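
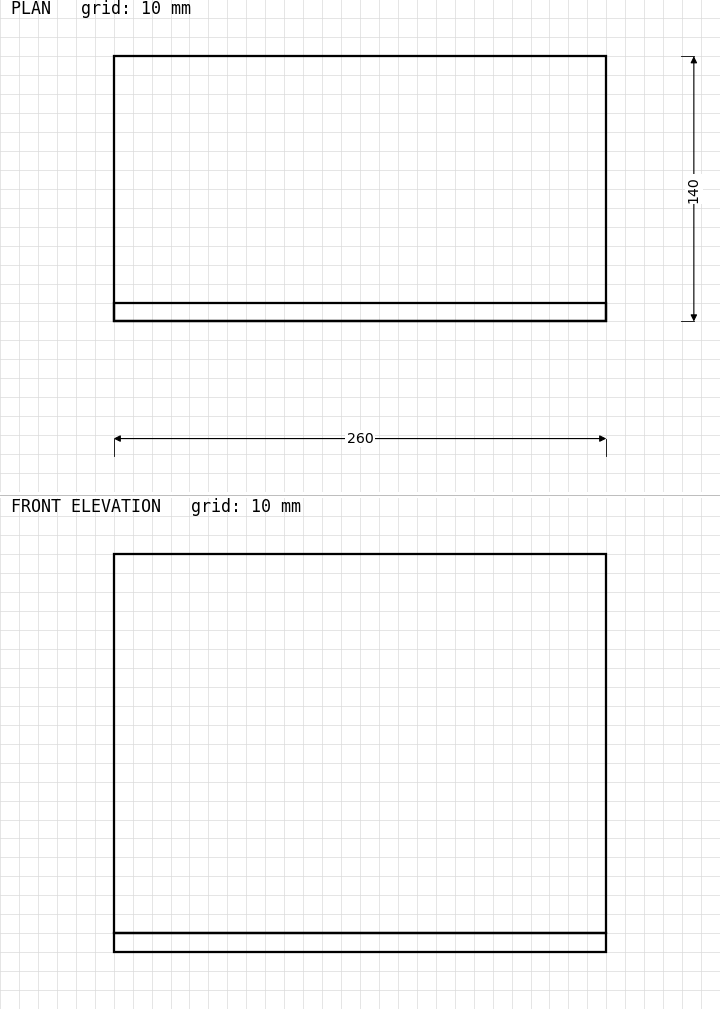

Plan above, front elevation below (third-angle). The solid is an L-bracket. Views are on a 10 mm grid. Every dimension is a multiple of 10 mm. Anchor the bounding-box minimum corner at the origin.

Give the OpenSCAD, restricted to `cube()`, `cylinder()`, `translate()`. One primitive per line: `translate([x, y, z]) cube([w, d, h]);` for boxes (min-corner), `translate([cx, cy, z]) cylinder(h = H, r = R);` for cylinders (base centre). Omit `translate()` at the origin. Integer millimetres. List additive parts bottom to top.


cube([260, 140, 10]);
translate([0, 0, 10]) cube([260, 10, 200]);


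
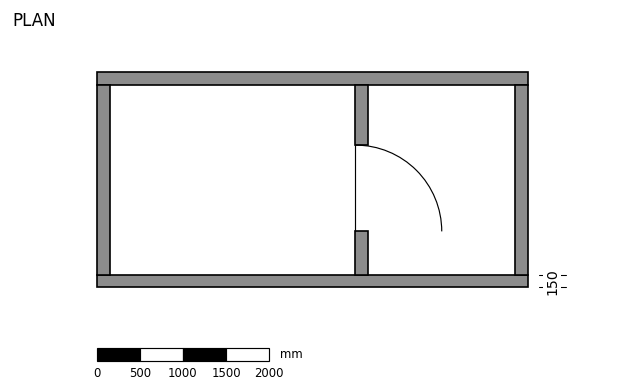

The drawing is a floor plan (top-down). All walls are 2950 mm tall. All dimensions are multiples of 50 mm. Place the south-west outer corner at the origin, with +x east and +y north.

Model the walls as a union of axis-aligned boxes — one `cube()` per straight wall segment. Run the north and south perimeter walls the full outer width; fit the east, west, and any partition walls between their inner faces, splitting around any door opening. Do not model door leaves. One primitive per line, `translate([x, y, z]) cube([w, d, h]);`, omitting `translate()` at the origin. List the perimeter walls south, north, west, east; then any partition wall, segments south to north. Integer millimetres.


cube([5000, 150, 2950]);
translate([0, 2350, 0]) cube([5000, 150, 2950]);
translate([0, 150, 0]) cube([150, 2200, 2950]);
translate([4850, 150, 0]) cube([150, 2200, 2950]);
translate([3000, 150, 0]) cube([150, 500, 2950]);
translate([3000, 1650, 0]) cube([150, 700, 2950]);


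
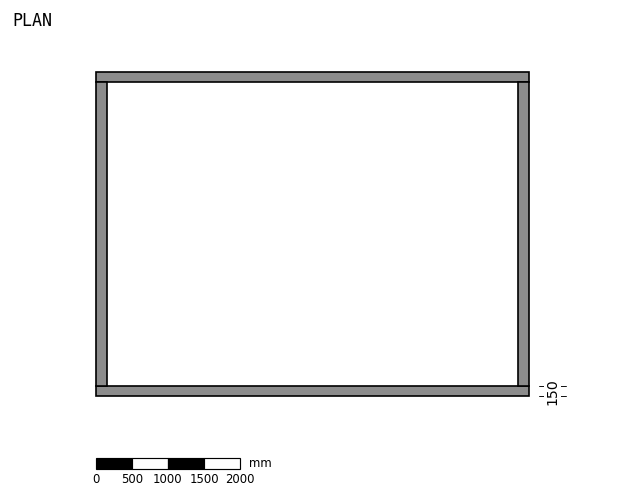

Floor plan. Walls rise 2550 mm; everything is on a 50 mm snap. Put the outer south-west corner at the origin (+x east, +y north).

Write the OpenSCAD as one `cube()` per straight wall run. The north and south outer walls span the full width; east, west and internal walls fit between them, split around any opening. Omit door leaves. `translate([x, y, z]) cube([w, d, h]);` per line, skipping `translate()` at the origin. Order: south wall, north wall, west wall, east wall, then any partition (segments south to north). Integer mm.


cube([6000, 150, 2550]);
translate([0, 4350, 0]) cube([6000, 150, 2550]);
translate([0, 150, 0]) cube([150, 4200, 2550]);
translate([5850, 150, 0]) cube([150, 4200, 2550]);


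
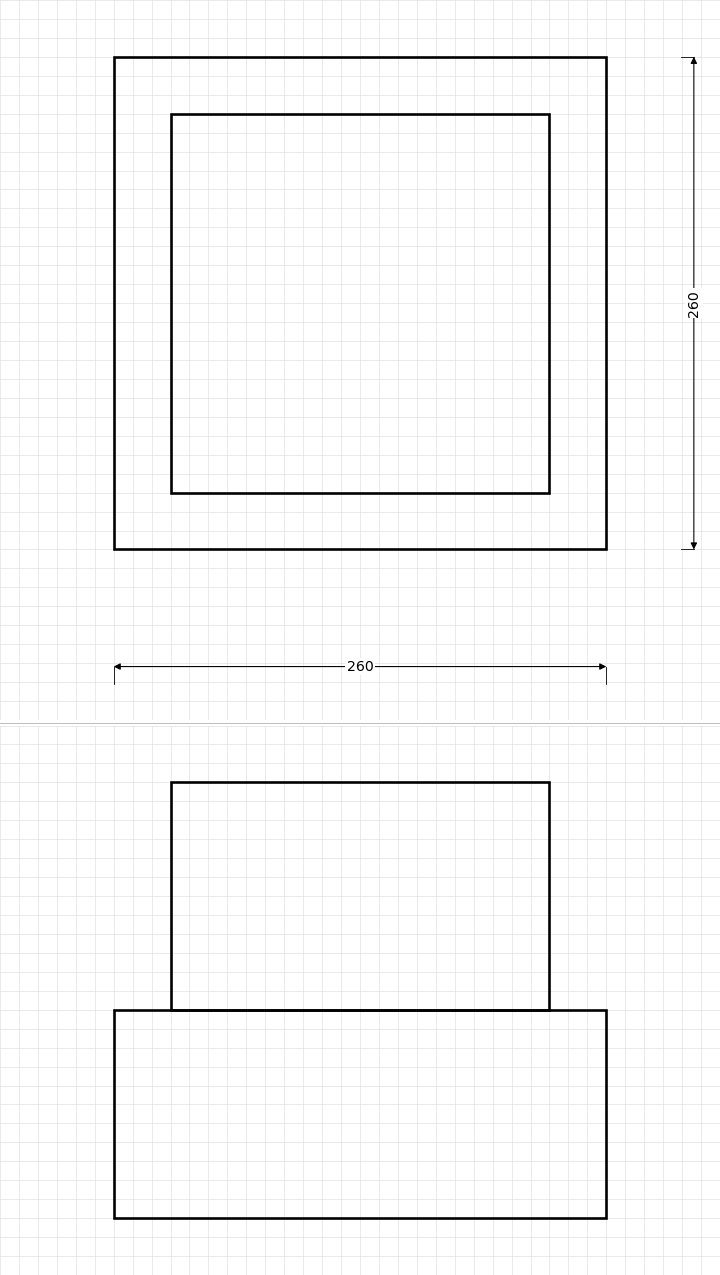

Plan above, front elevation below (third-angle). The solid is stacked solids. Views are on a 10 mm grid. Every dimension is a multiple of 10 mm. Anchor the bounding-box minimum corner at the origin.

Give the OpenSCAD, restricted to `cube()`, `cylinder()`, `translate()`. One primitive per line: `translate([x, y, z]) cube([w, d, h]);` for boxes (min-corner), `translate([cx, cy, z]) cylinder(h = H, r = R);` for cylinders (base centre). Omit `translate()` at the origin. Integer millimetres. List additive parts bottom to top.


cube([260, 260, 110]);
translate([30, 30, 110]) cube([200, 200, 120]);


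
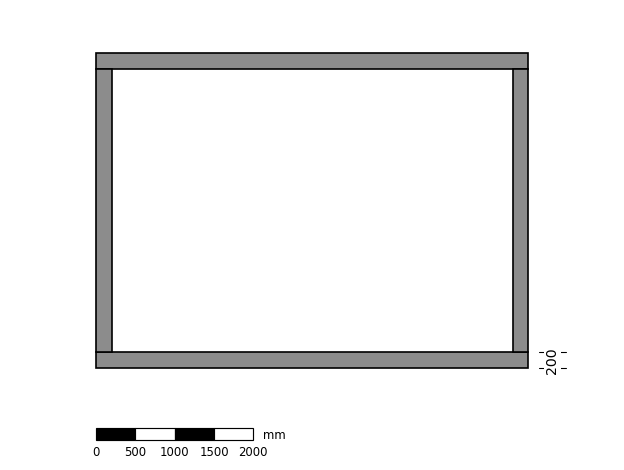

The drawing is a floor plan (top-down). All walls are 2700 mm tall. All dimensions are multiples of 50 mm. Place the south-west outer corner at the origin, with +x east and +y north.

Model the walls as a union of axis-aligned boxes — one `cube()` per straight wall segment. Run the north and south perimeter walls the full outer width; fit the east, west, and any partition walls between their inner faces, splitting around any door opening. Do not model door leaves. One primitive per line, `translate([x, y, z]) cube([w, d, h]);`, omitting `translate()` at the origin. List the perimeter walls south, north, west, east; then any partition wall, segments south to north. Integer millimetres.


cube([5500, 200, 2700]);
translate([0, 3800, 0]) cube([5500, 200, 2700]);
translate([0, 200, 0]) cube([200, 3600, 2700]);
translate([5300, 200, 0]) cube([200, 3600, 2700]);


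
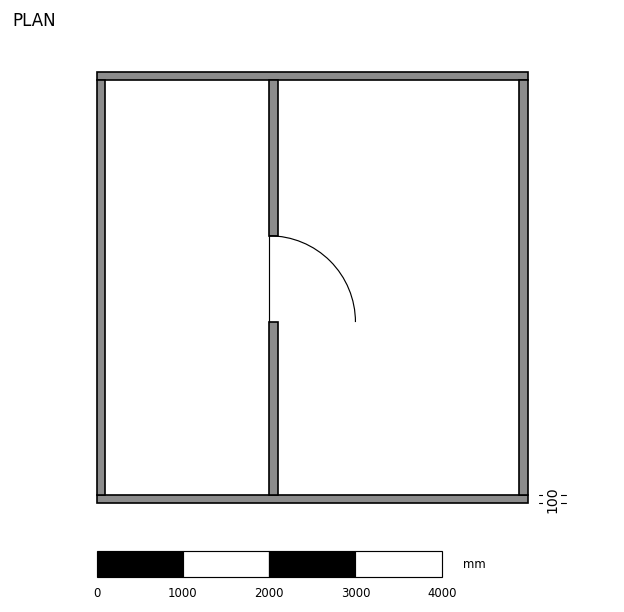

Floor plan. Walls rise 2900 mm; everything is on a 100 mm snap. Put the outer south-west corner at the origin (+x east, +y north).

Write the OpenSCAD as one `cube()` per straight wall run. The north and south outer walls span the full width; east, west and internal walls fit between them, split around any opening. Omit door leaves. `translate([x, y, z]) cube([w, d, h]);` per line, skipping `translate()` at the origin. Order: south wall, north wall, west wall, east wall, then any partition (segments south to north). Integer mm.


cube([5000, 100, 2900]);
translate([0, 4900, 0]) cube([5000, 100, 2900]);
translate([0, 100, 0]) cube([100, 4800, 2900]);
translate([4900, 100, 0]) cube([100, 4800, 2900]);
translate([2000, 100, 0]) cube([100, 2000, 2900]);
translate([2000, 3100, 0]) cube([100, 1800, 2900]);


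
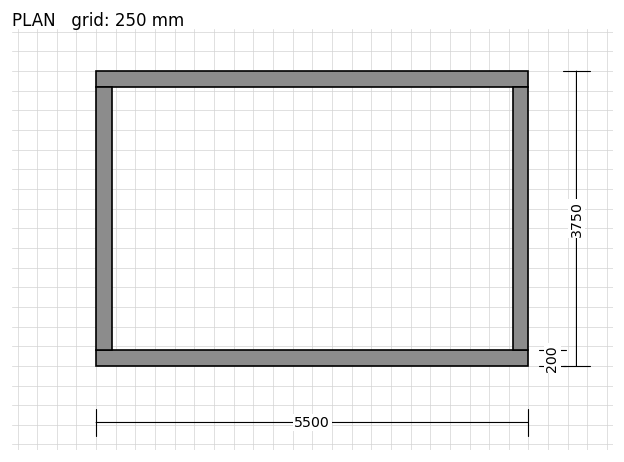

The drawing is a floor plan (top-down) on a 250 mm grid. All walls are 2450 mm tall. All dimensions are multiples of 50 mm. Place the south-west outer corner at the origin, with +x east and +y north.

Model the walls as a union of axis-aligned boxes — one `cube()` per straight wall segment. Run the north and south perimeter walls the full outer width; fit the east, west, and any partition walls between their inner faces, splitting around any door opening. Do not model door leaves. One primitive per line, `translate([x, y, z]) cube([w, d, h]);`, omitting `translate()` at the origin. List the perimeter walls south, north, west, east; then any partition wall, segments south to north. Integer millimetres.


cube([5500, 200, 2450]);
translate([0, 3550, 0]) cube([5500, 200, 2450]);
translate([0, 200, 0]) cube([200, 3350, 2450]);
translate([5300, 200, 0]) cube([200, 3350, 2450]);


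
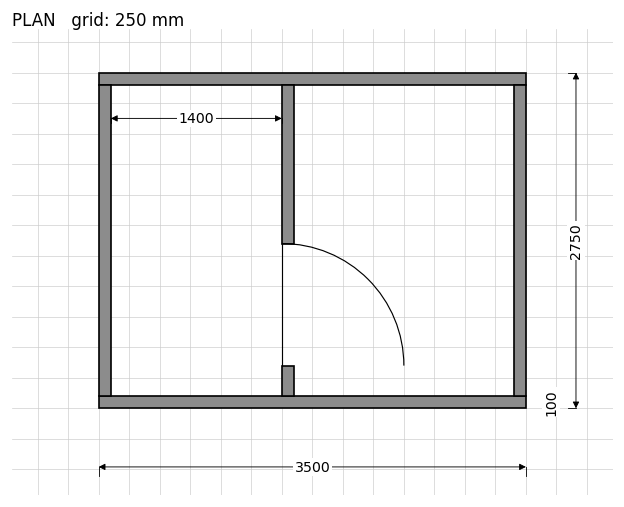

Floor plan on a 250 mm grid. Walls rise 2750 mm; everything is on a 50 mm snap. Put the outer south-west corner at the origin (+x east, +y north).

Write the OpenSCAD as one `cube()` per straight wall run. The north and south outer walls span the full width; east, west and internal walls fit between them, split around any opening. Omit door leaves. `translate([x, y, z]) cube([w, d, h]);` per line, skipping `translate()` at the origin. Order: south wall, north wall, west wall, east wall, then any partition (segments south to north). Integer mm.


cube([3500, 100, 2750]);
translate([0, 2650, 0]) cube([3500, 100, 2750]);
translate([0, 100, 0]) cube([100, 2550, 2750]);
translate([3400, 100, 0]) cube([100, 2550, 2750]);
translate([1500, 100, 0]) cube([100, 250, 2750]);
translate([1500, 1350, 0]) cube([100, 1300, 2750]);


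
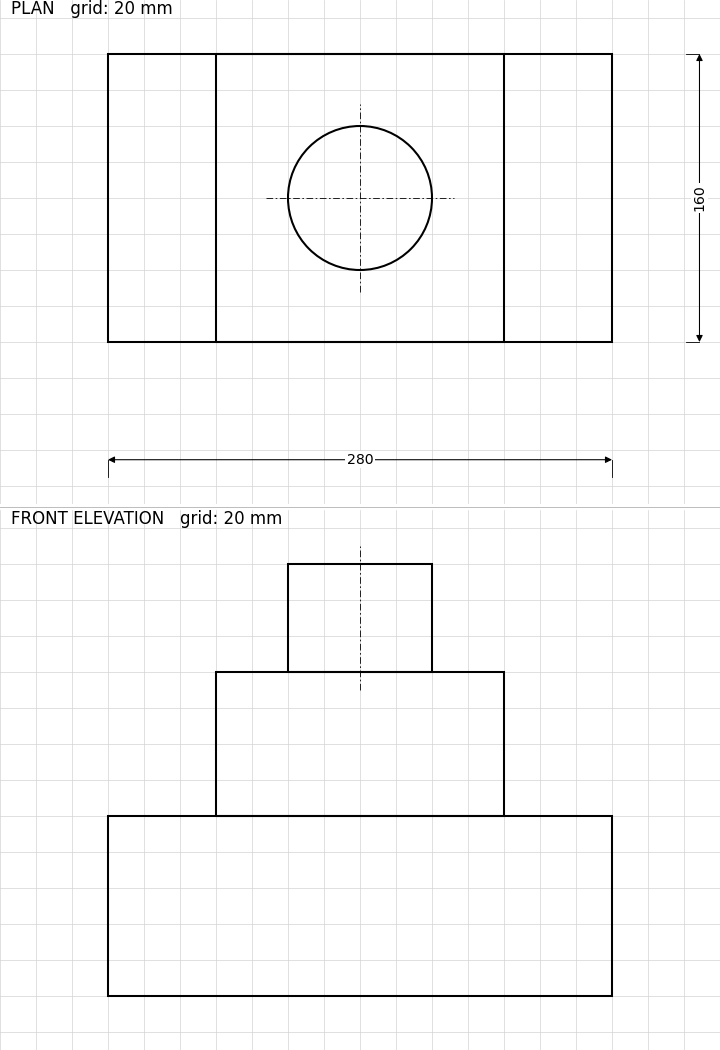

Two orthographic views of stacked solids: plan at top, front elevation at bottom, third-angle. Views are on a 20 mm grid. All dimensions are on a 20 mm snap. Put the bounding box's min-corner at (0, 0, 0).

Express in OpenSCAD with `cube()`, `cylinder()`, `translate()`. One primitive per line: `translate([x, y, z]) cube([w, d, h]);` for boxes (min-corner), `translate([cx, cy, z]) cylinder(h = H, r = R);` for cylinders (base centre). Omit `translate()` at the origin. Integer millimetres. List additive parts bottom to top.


cube([280, 160, 100]);
translate([60, 0, 100]) cube([160, 160, 80]);
translate([140, 80, 180]) cylinder(h = 60, r = 40);


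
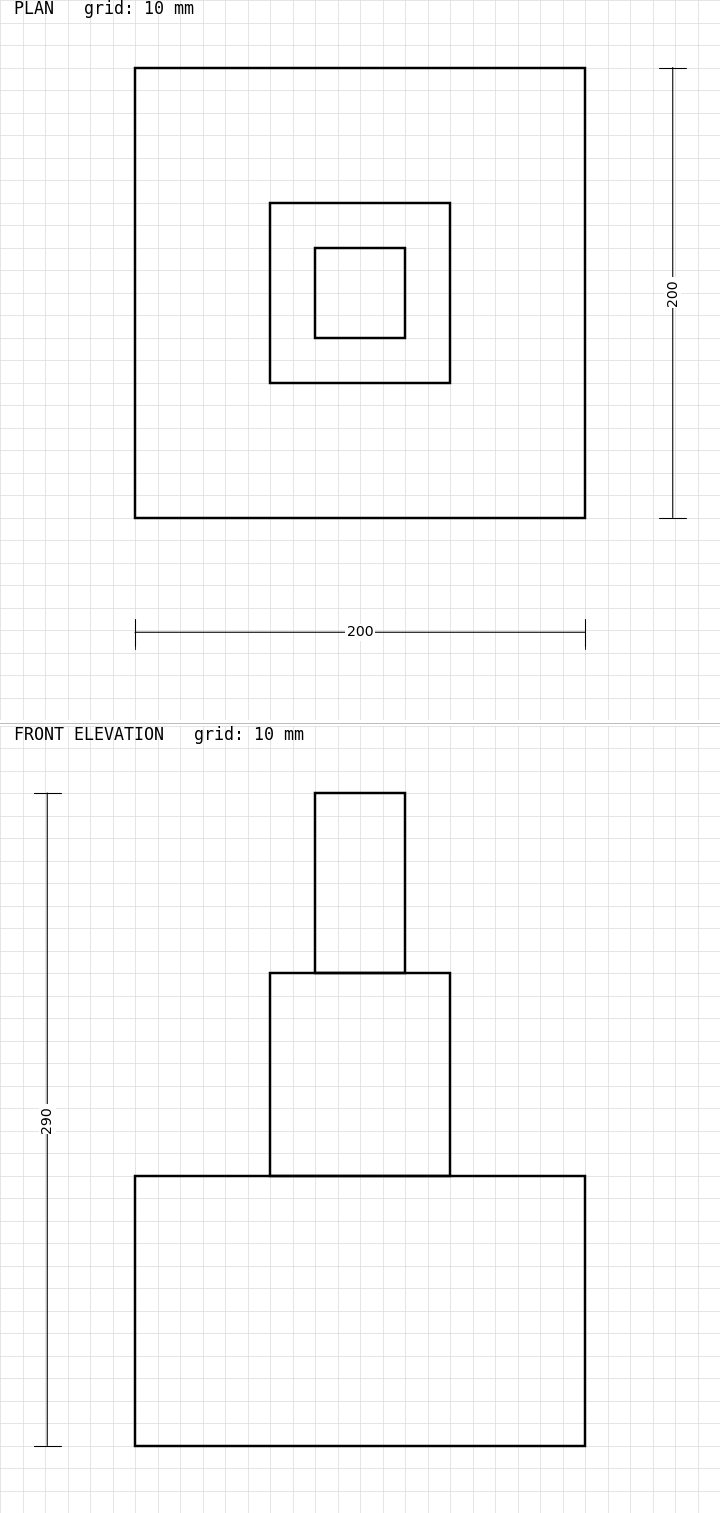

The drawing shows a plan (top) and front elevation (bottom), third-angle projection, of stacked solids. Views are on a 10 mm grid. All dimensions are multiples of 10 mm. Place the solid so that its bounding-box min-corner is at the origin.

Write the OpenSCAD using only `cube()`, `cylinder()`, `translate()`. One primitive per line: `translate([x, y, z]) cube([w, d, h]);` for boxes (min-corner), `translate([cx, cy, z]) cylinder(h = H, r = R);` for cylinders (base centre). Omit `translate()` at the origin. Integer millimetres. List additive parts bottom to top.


cube([200, 200, 120]);
translate([60, 60, 120]) cube([80, 80, 90]);
translate([80, 80, 210]) cube([40, 40, 80]);


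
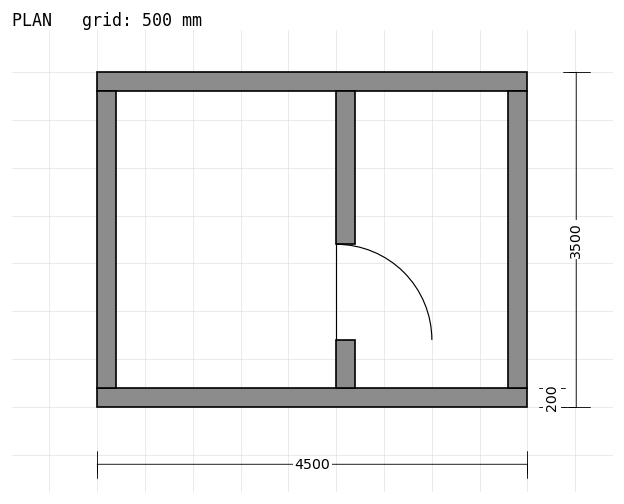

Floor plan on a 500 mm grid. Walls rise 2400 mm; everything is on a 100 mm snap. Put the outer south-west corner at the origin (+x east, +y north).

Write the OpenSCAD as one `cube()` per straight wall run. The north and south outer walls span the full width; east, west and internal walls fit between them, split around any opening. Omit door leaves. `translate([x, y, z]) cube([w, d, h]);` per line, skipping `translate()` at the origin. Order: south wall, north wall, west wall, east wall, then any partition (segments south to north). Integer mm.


cube([4500, 200, 2400]);
translate([0, 3300, 0]) cube([4500, 200, 2400]);
translate([0, 200, 0]) cube([200, 3100, 2400]);
translate([4300, 200, 0]) cube([200, 3100, 2400]);
translate([2500, 200, 0]) cube([200, 500, 2400]);
translate([2500, 1700, 0]) cube([200, 1600, 2400]);


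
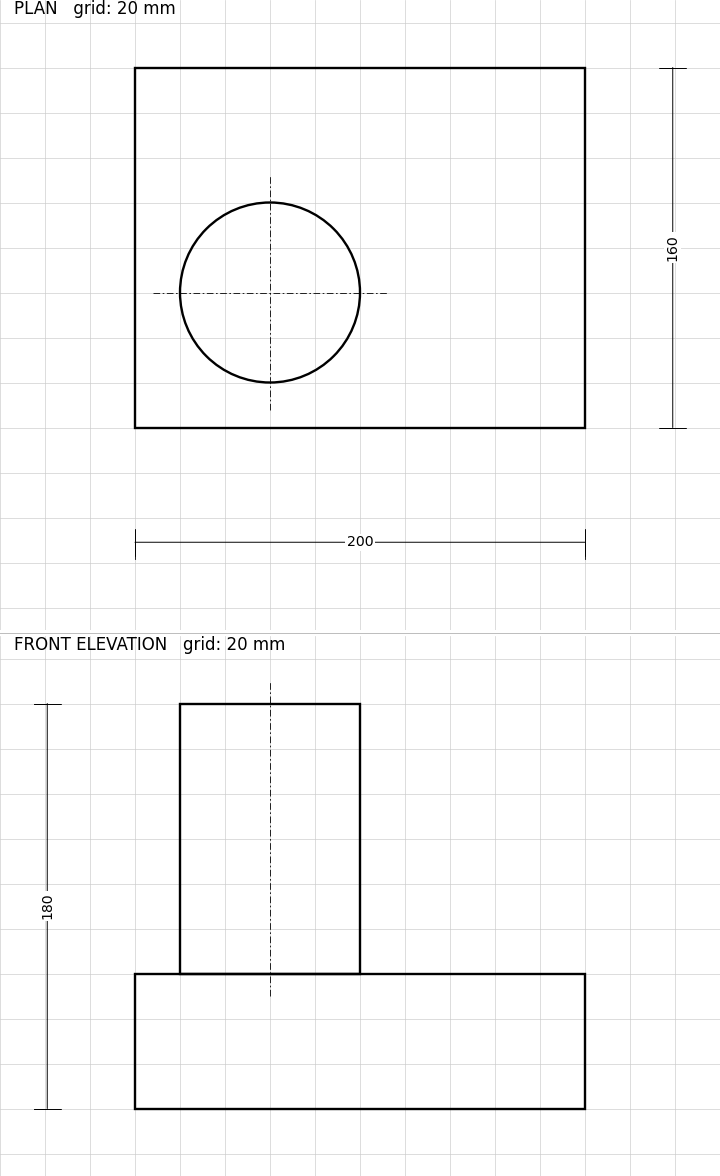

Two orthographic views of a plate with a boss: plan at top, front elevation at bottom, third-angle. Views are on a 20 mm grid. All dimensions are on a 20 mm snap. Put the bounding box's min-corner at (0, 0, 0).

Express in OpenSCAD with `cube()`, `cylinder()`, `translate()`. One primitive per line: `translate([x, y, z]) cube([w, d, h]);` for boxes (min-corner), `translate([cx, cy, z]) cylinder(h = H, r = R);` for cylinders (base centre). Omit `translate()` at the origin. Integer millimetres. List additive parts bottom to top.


cube([200, 160, 60]);
translate([60, 60, 60]) cylinder(h = 120, r = 40);


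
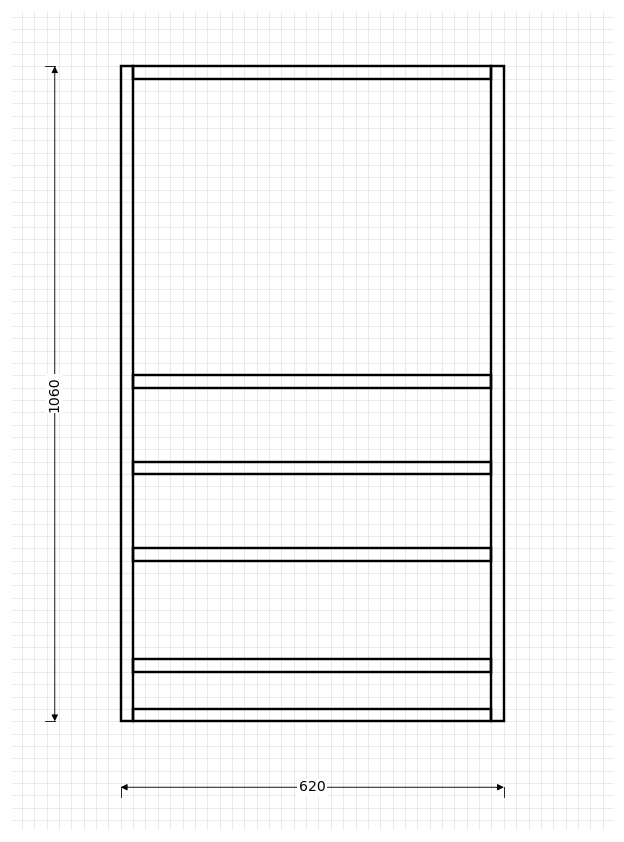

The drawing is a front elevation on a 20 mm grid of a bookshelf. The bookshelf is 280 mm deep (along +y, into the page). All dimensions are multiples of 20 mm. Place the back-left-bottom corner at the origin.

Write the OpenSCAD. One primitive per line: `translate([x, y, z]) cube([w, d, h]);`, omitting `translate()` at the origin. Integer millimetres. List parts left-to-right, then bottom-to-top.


cube([20, 280, 1060]);
translate([20, 0, 0]) cube([580, 280, 20]);
translate([20, 0, 80]) cube([580, 280, 20]);
translate([20, 0, 260]) cube([580, 280, 20]);
translate([20, 0, 400]) cube([580, 280, 20]);
translate([20, 0, 540]) cube([580, 280, 20]);
translate([20, 0, 1040]) cube([580, 280, 20]);
translate([600, 0, 0]) cube([20, 280, 1060]);


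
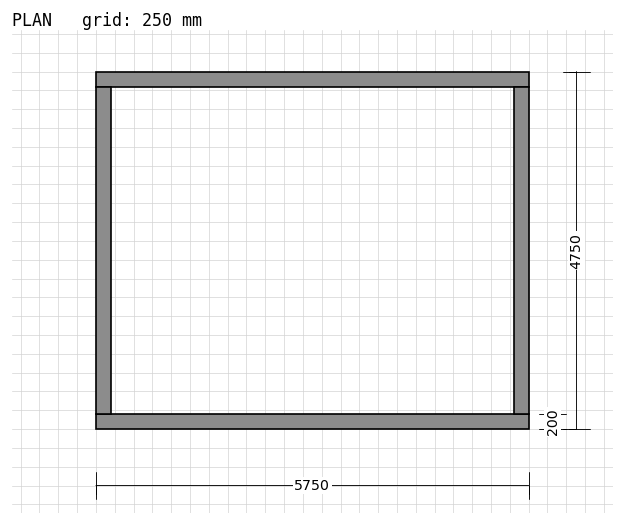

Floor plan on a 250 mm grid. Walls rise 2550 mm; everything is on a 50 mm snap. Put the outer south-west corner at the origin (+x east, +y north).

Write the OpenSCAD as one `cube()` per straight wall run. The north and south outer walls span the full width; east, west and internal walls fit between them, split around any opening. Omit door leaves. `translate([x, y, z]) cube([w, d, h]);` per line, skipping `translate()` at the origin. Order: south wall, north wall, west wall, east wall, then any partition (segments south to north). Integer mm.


cube([5750, 200, 2550]);
translate([0, 4550, 0]) cube([5750, 200, 2550]);
translate([0, 200, 0]) cube([200, 4350, 2550]);
translate([5550, 200, 0]) cube([200, 4350, 2550]);


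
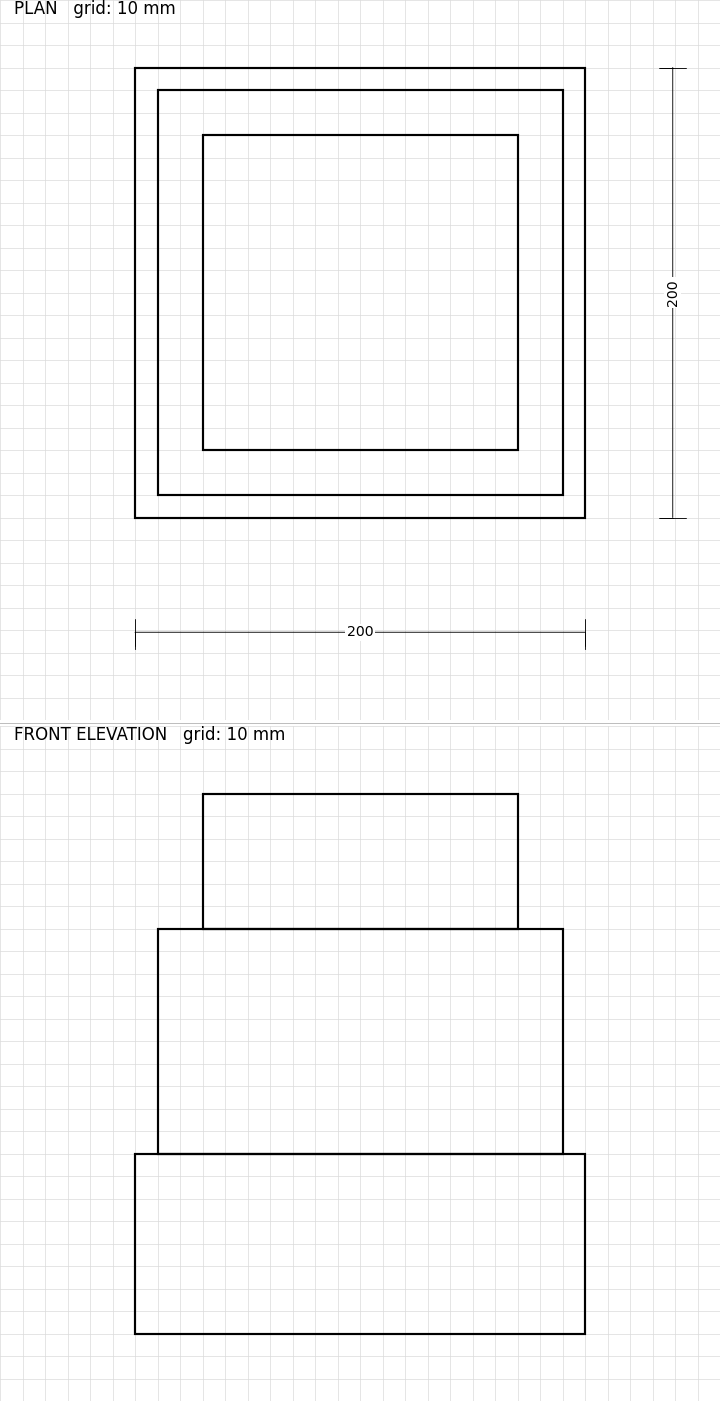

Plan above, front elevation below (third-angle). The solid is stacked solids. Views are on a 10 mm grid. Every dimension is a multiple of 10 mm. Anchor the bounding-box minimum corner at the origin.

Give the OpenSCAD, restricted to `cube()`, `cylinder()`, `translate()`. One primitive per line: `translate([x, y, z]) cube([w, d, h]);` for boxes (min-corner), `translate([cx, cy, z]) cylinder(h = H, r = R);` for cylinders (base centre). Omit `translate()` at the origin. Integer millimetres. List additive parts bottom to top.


cube([200, 200, 80]);
translate([10, 10, 80]) cube([180, 180, 100]);
translate([30, 30, 180]) cube([140, 140, 60]);


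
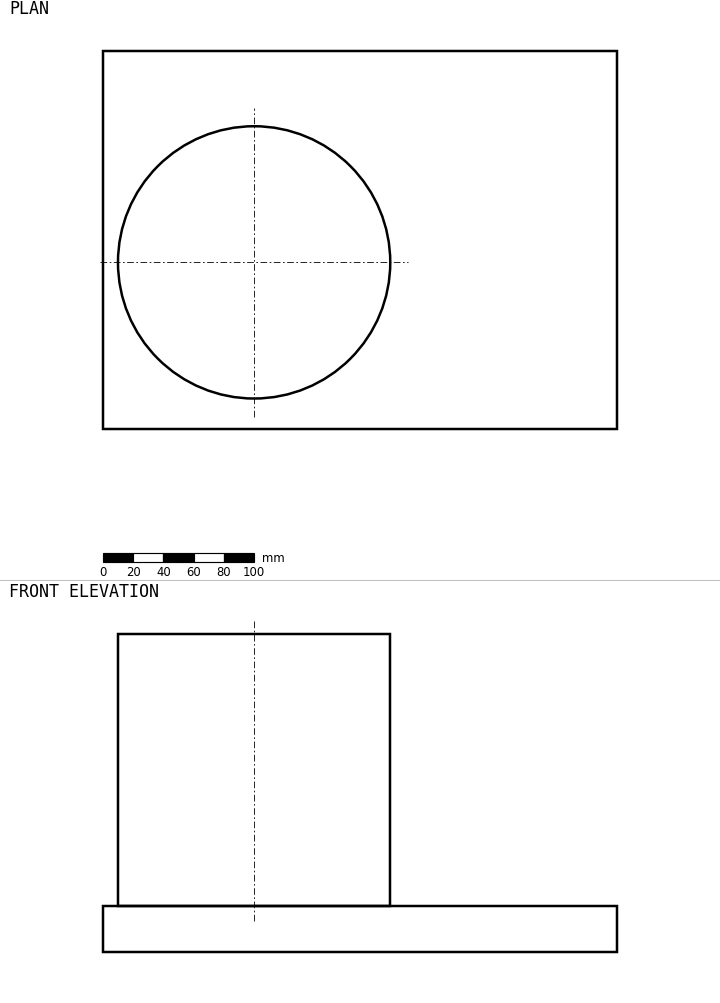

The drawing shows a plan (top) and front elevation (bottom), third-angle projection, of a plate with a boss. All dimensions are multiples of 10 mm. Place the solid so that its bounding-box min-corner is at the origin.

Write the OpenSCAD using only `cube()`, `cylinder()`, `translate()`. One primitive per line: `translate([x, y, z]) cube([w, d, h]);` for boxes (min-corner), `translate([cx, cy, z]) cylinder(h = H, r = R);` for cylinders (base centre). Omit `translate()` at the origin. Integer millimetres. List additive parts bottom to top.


cube([340, 250, 30]);
translate([100, 110, 30]) cylinder(h = 180, r = 90);


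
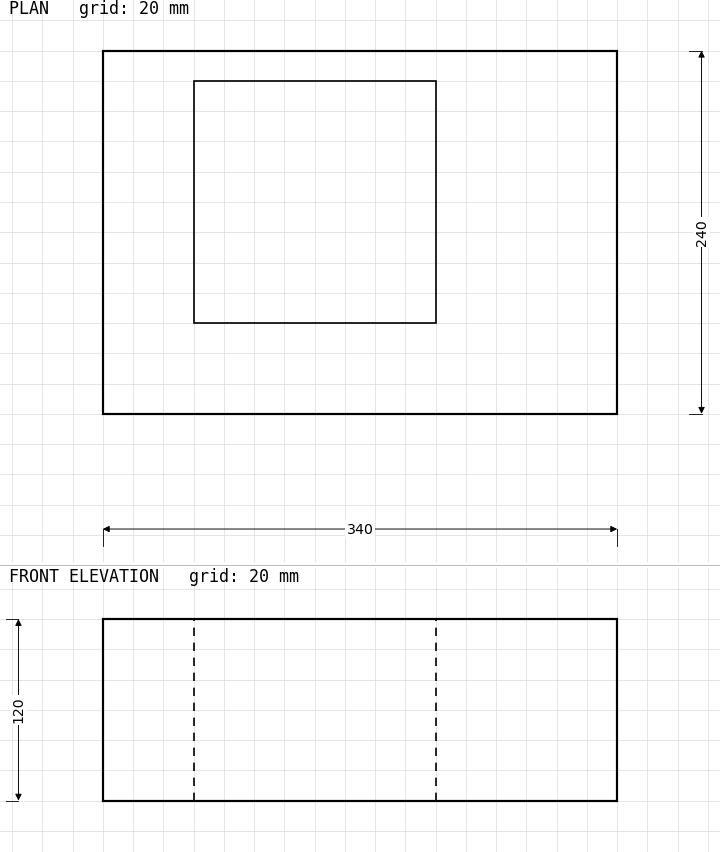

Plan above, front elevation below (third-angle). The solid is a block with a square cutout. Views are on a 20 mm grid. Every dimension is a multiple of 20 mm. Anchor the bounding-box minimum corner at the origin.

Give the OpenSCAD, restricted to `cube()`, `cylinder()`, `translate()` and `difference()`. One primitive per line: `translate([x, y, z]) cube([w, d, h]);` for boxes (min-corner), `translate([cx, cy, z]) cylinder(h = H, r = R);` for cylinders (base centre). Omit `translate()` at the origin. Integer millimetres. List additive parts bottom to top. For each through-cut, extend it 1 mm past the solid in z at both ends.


difference() {
  cube([340, 240, 120]);
  translate([60, 60, -1]) cube([160, 160, 122]);
}


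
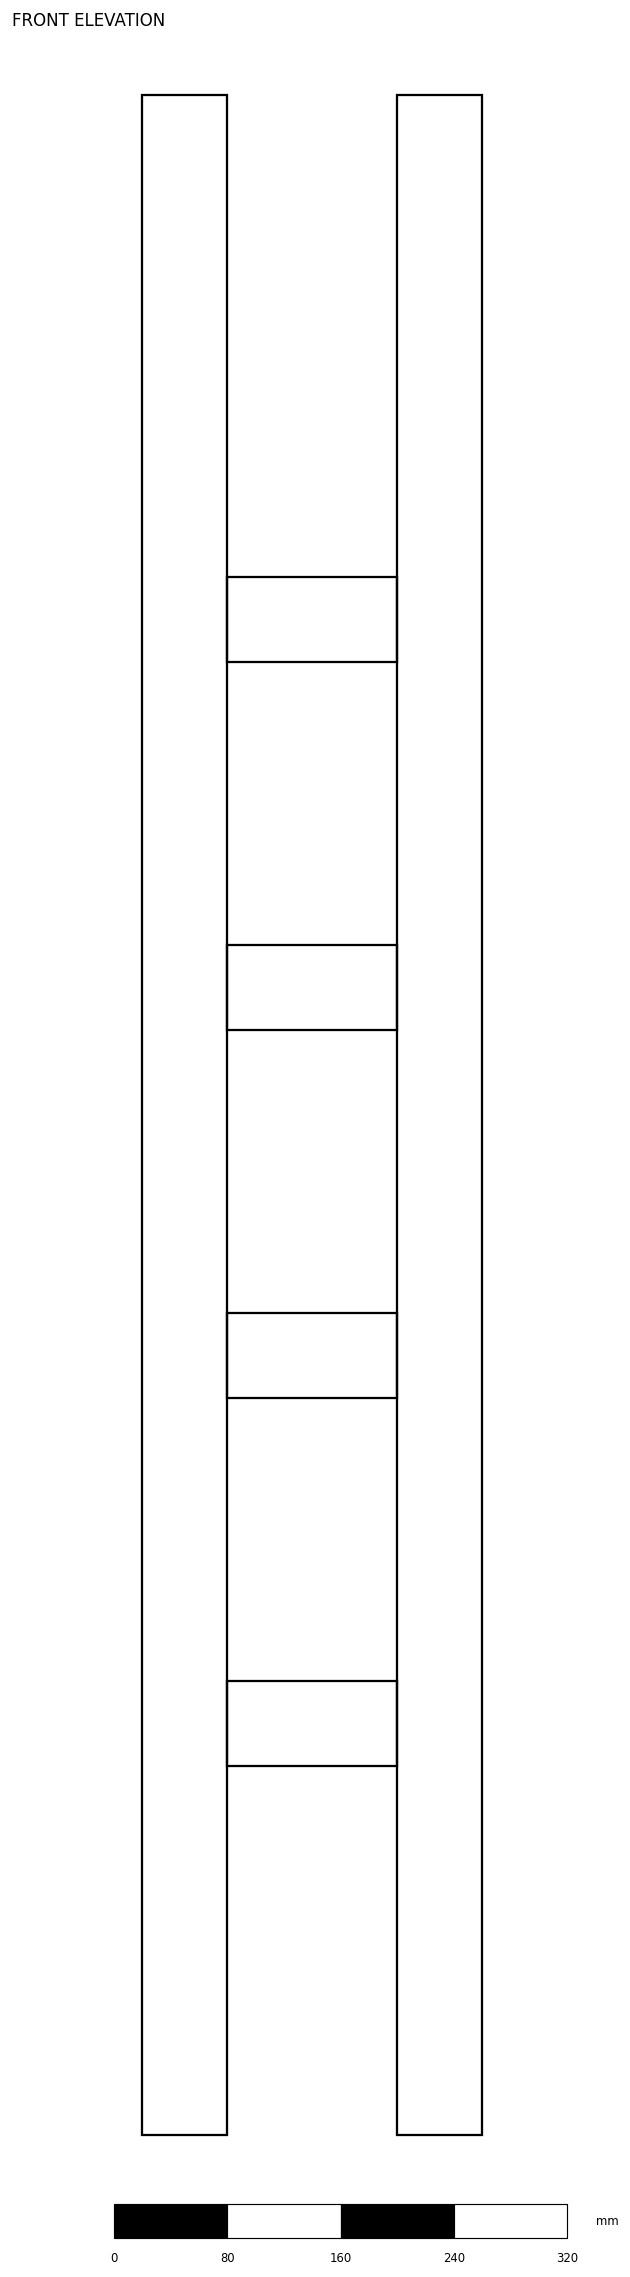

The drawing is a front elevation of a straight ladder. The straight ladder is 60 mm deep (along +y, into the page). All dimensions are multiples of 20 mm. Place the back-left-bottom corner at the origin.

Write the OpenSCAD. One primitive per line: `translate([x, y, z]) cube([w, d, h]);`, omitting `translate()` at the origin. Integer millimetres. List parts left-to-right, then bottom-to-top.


cube([60, 60, 1440]);
translate([60, 0, 260]) cube([120, 60, 60]);
translate([60, 0, 520]) cube([120, 60, 60]);
translate([60, 0, 780]) cube([120, 60, 60]);
translate([60, 0, 1040]) cube([120, 60, 60]);
translate([180, 0, 0]) cube([60, 60, 1440]);


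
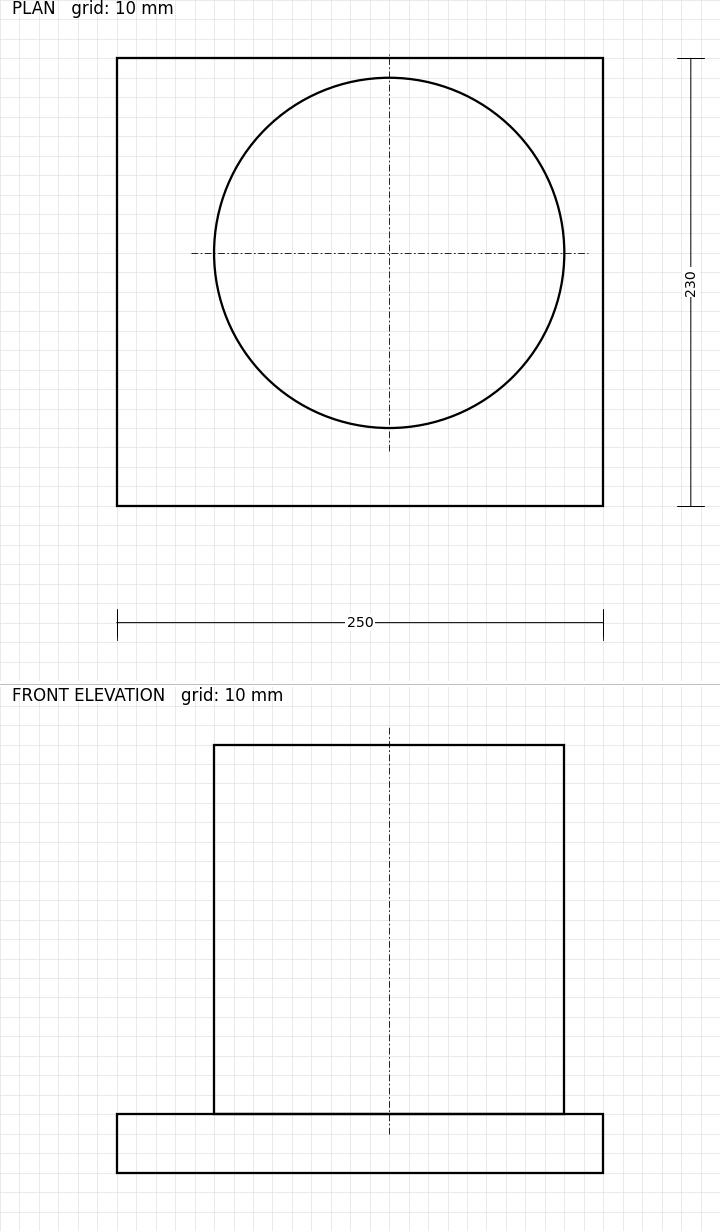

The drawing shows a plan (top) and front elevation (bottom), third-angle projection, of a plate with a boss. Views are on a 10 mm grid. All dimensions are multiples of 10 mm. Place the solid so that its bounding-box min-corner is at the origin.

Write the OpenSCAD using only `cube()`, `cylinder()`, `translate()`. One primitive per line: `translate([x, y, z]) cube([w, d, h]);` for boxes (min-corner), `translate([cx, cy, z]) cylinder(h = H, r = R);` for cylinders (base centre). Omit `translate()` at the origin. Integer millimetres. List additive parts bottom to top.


cube([250, 230, 30]);
translate([140, 130, 30]) cylinder(h = 190, r = 90);


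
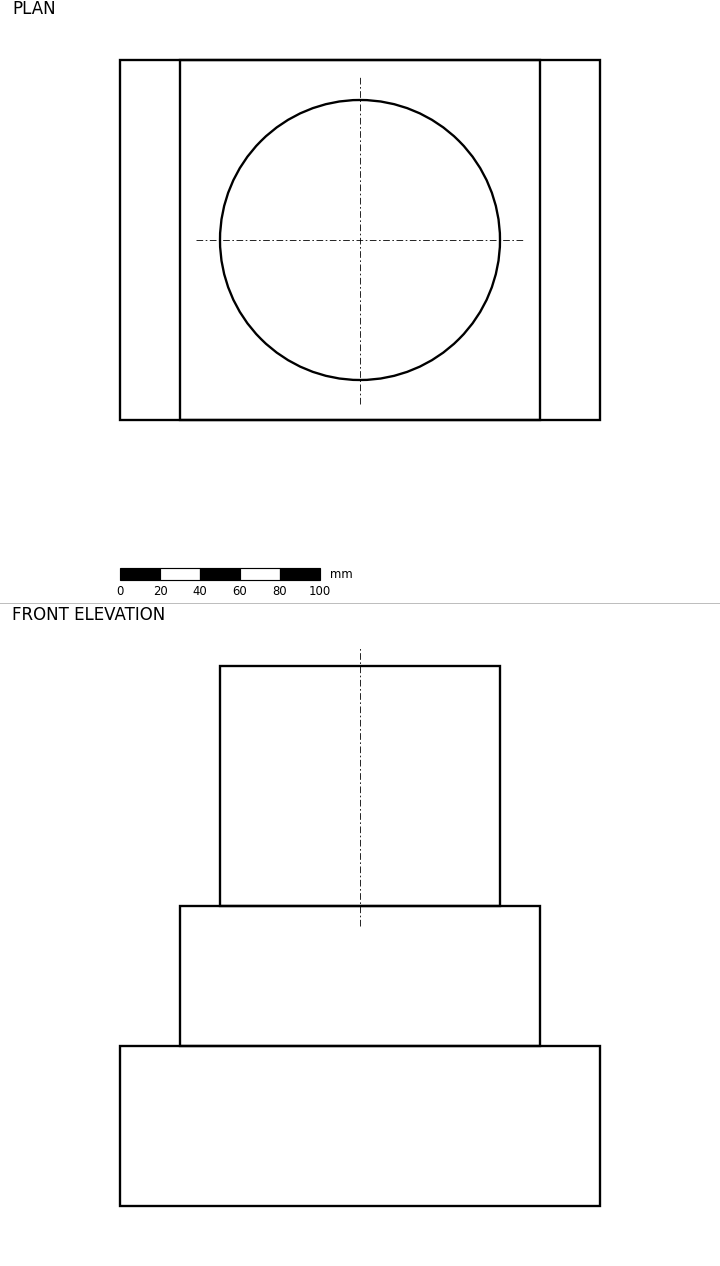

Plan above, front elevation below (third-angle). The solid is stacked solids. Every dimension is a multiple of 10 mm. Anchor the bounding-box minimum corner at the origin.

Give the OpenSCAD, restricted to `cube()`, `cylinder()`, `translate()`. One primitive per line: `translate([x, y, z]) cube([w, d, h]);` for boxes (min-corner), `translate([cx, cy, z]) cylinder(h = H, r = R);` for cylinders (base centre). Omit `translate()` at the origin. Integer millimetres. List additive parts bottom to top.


cube([240, 180, 80]);
translate([30, 0, 80]) cube([180, 180, 70]);
translate([120, 90, 150]) cylinder(h = 120, r = 70);


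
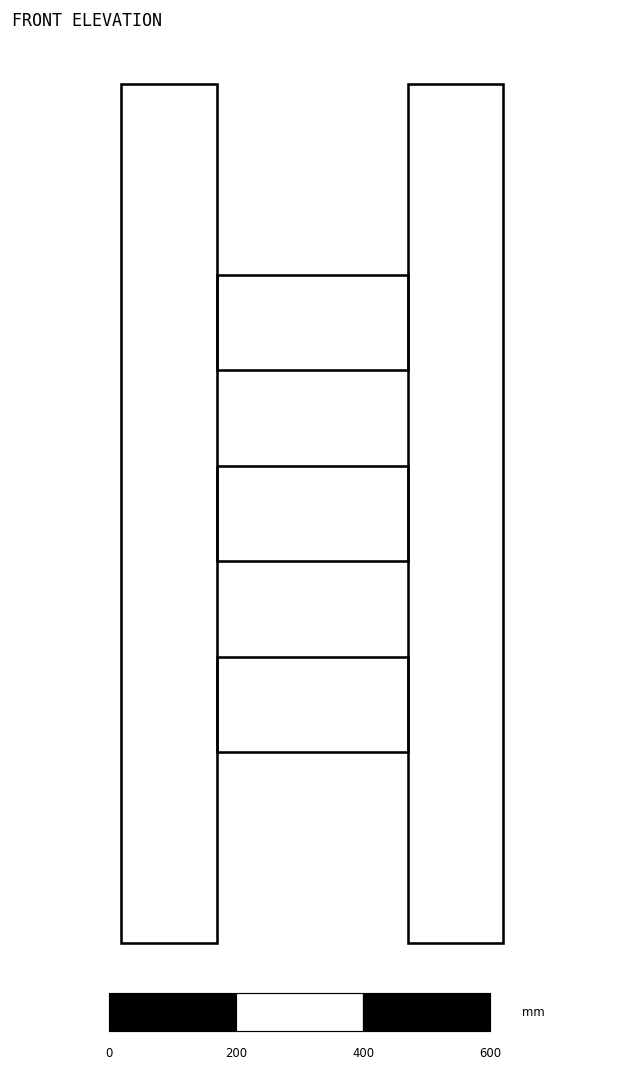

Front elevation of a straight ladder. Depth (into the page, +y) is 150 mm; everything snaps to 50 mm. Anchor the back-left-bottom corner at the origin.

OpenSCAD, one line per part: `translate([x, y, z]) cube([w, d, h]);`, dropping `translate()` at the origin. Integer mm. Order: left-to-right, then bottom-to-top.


cube([150, 150, 1350]);
translate([150, 0, 300]) cube([300, 150, 150]);
translate([150, 0, 600]) cube([300, 150, 150]);
translate([150, 0, 900]) cube([300, 150, 150]);
translate([450, 0, 0]) cube([150, 150, 1350]);


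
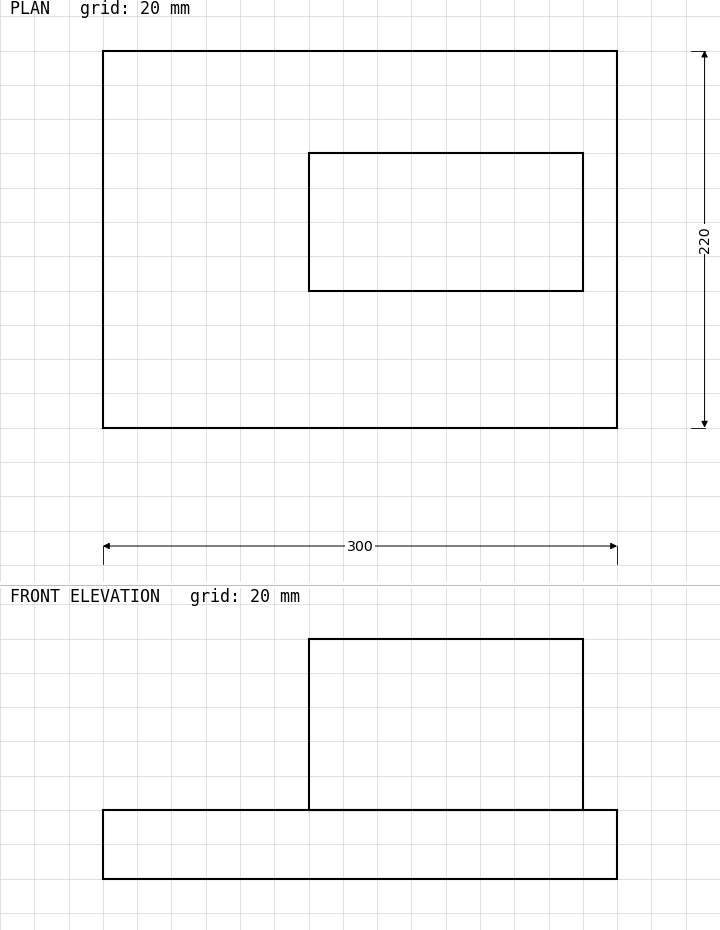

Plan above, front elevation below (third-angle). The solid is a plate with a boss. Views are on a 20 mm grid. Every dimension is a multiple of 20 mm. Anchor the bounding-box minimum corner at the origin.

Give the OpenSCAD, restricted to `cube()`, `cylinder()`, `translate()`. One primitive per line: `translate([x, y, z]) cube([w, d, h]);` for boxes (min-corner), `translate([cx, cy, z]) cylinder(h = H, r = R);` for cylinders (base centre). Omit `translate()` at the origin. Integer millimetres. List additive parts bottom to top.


cube([300, 220, 40]);
translate([120, 80, 40]) cube([160, 80, 100]);


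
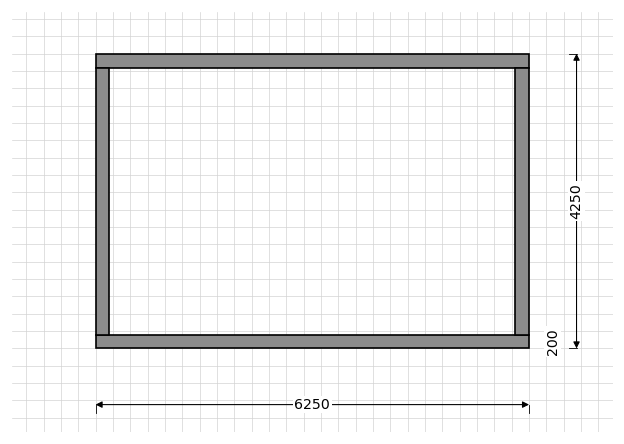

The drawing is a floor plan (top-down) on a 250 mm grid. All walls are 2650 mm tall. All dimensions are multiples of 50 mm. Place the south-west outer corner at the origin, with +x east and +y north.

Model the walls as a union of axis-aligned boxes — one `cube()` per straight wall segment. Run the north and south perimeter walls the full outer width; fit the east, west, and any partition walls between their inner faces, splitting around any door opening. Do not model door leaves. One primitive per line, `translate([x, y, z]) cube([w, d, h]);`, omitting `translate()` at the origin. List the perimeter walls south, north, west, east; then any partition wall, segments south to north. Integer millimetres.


cube([6250, 200, 2650]);
translate([0, 4050, 0]) cube([6250, 200, 2650]);
translate([0, 200, 0]) cube([200, 3850, 2650]);
translate([6050, 200, 0]) cube([200, 3850, 2650]);


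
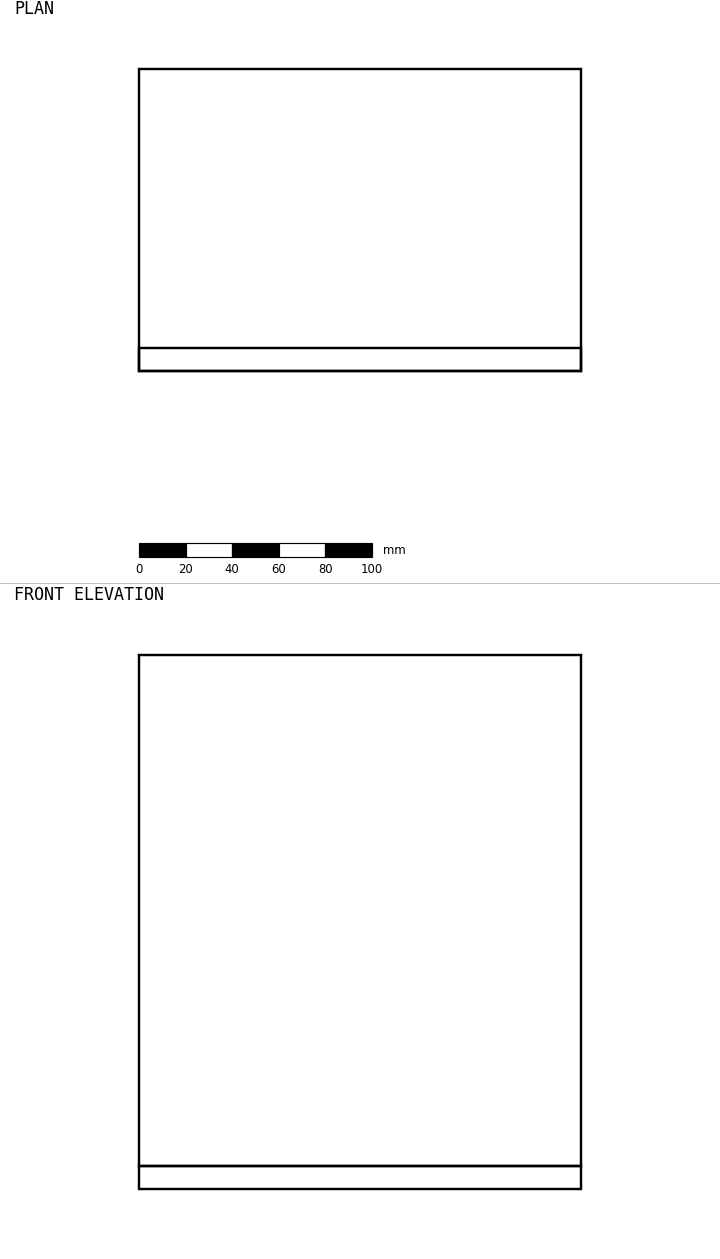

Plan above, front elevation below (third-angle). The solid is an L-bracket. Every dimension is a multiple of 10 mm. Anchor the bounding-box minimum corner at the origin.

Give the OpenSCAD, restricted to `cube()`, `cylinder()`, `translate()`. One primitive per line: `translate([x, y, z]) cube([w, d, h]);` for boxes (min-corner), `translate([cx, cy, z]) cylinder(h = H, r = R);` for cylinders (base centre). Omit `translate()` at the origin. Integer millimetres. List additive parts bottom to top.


cube([190, 130, 10]);
translate([0, 0, 10]) cube([190, 10, 220]);


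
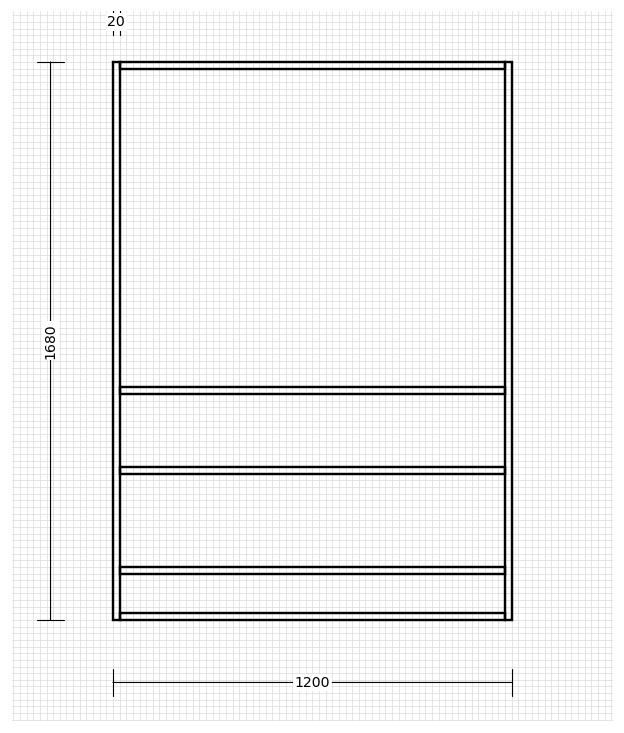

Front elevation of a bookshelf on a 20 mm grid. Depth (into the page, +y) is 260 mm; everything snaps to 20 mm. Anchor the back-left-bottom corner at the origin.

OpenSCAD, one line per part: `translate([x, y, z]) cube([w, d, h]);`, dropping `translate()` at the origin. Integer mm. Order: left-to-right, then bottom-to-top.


cube([20, 260, 1680]);
translate([20, 0, 0]) cube([1160, 260, 20]);
translate([20, 0, 140]) cube([1160, 260, 20]);
translate([20, 0, 440]) cube([1160, 260, 20]);
translate([20, 0, 680]) cube([1160, 260, 20]);
translate([20, 0, 1660]) cube([1160, 260, 20]);
translate([1180, 0, 0]) cube([20, 260, 1680]);


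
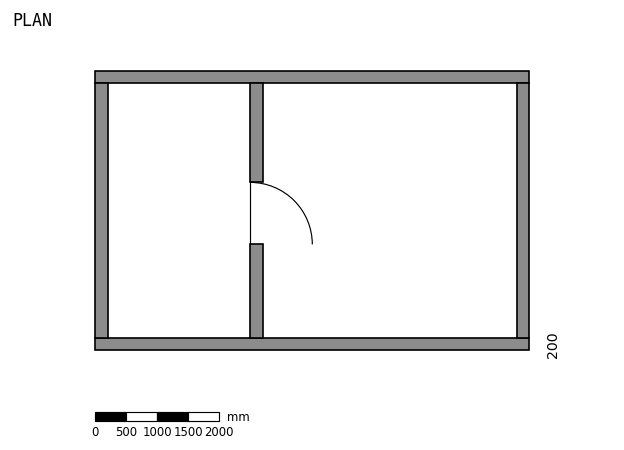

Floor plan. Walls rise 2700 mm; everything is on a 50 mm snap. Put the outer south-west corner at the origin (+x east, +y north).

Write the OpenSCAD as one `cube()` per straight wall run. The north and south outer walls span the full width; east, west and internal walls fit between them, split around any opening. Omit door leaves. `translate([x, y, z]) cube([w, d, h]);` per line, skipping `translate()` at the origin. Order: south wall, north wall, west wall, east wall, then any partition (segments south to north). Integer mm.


cube([7000, 200, 2700]);
translate([0, 4300, 0]) cube([7000, 200, 2700]);
translate([0, 200, 0]) cube([200, 4100, 2700]);
translate([6800, 200, 0]) cube([200, 4100, 2700]);
translate([2500, 200, 0]) cube([200, 1500, 2700]);
translate([2500, 2700, 0]) cube([200, 1600, 2700]);


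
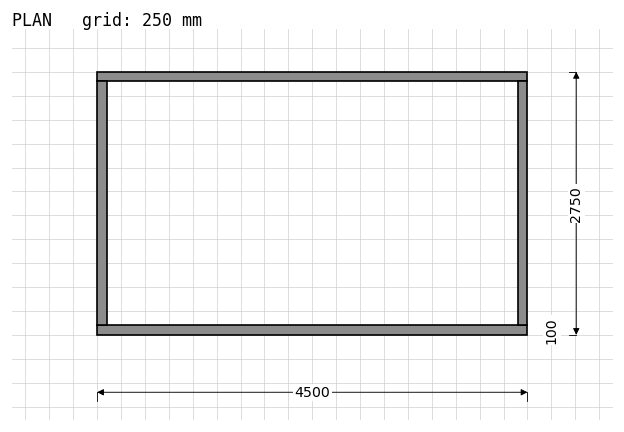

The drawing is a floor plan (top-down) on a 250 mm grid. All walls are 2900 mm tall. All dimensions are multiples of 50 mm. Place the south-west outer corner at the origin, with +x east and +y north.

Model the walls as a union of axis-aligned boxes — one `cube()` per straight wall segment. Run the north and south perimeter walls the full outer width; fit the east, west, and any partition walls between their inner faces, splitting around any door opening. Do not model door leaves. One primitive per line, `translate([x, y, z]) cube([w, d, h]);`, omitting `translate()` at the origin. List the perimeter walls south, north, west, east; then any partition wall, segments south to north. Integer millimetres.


cube([4500, 100, 2900]);
translate([0, 2650, 0]) cube([4500, 100, 2900]);
translate([0, 100, 0]) cube([100, 2550, 2900]);
translate([4400, 100, 0]) cube([100, 2550, 2900]);


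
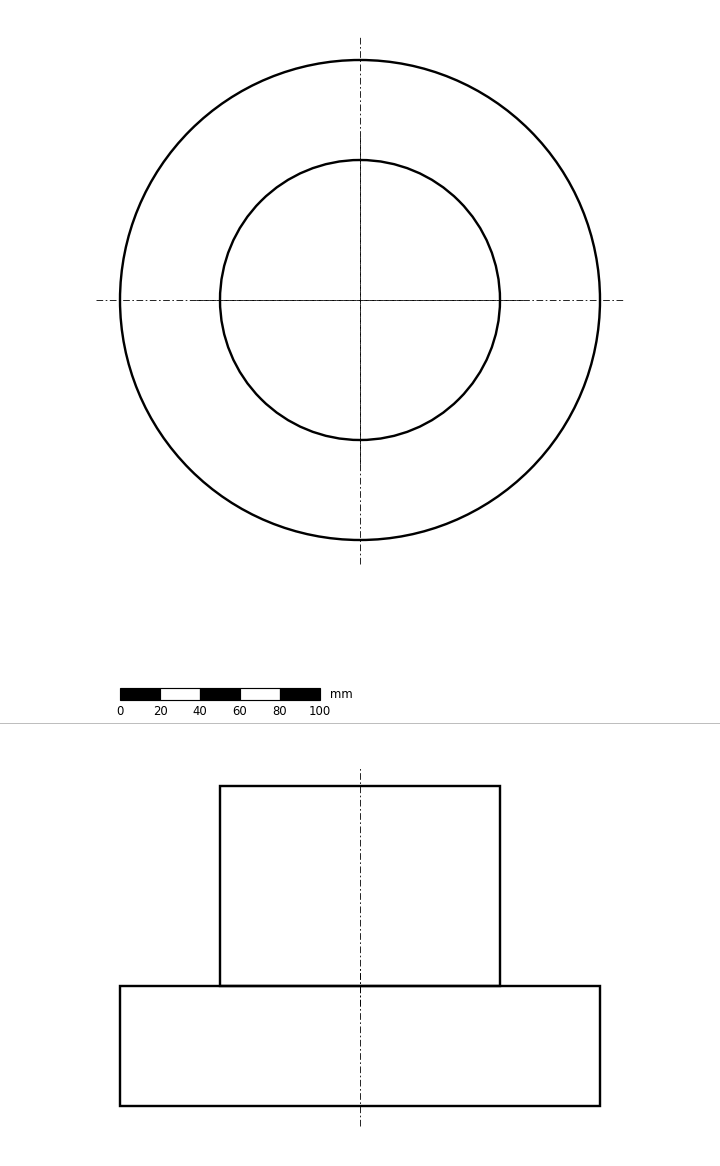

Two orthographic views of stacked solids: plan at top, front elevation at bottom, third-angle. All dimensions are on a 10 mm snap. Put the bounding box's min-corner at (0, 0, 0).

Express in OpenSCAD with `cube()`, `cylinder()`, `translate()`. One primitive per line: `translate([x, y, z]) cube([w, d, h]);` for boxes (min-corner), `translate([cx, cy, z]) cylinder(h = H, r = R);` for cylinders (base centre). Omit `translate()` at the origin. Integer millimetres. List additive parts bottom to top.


translate([120, 120, 0]) cylinder(h = 60, r = 120);
translate([120, 120, 60]) cylinder(h = 100, r = 70);


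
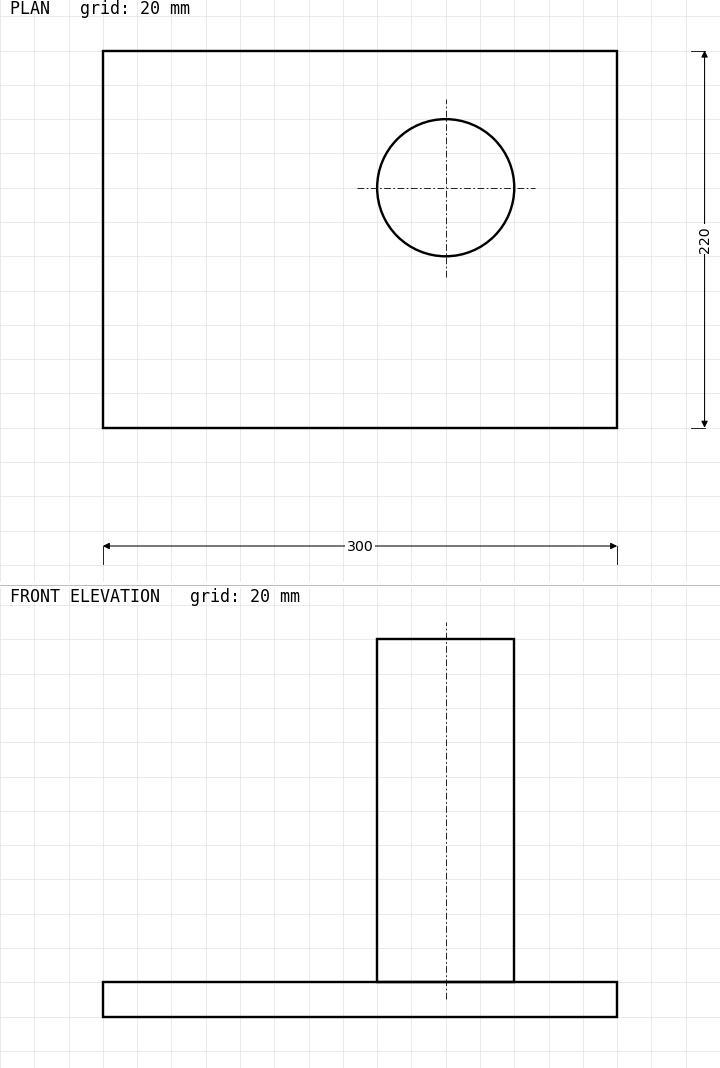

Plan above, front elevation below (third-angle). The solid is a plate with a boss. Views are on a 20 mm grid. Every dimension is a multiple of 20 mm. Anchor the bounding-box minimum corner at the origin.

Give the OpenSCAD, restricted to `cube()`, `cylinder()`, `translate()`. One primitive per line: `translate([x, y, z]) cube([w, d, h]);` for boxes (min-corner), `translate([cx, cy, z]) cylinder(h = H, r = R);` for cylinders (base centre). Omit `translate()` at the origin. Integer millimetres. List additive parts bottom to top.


cube([300, 220, 20]);
translate([200, 140, 20]) cylinder(h = 200, r = 40);


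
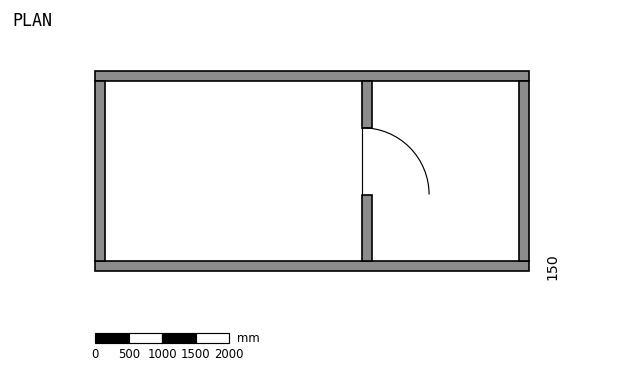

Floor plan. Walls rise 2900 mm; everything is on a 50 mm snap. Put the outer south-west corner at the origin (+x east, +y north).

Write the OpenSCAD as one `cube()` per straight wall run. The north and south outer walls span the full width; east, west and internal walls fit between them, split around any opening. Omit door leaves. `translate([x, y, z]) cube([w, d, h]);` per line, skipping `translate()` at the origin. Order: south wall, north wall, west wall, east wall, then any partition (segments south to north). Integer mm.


cube([6500, 150, 2900]);
translate([0, 2850, 0]) cube([6500, 150, 2900]);
translate([0, 150, 0]) cube([150, 2700, 2900]);
translate([6350, 150, 0]) cube([150, 2700, 2900]);
translate([4000, 150, 0]) cube([150, 1000, 2900]);
translate([4000, 2150, 0]) cube([150, 700, 2900]);


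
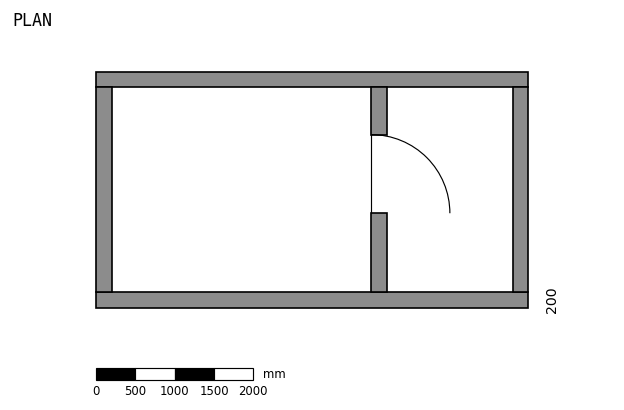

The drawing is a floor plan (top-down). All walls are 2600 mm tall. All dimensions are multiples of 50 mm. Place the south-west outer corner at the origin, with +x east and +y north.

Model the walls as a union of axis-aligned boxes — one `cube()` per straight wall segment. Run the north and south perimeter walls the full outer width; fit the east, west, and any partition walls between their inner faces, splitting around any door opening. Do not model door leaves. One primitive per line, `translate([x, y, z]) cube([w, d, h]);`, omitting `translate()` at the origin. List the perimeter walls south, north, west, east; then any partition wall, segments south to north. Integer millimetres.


cube([5500, 200, 2600]);
translate([0, 2800, 0]) cube([5500, 200, 2600]);
translate([0, 200, 0]) cube([200, 2600, 2600]);
translate([5300, 200, 0]) cube([200, 2600, 2600]);
translate([3500, 200, 0]) cube([200, 1000, 2600]);
translate([3500, 2200, 0]) cube([200, 600, 2600]);


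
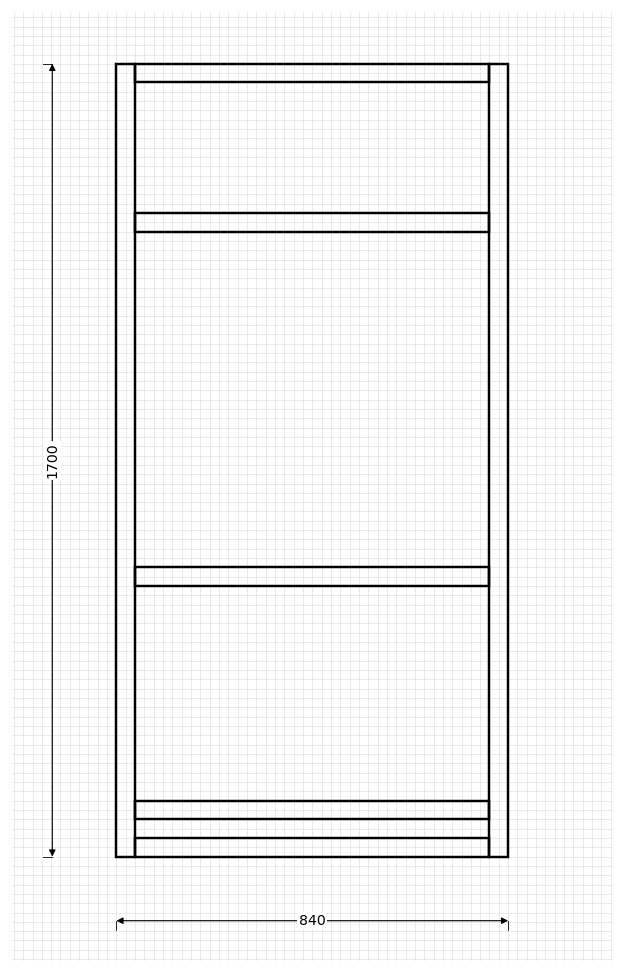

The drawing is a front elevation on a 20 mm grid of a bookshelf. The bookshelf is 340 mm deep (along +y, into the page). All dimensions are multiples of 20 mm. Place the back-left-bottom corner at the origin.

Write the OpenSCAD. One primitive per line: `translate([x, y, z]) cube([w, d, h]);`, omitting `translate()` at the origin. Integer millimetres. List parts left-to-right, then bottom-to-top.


cube([40, 340, 1700]);
translate([40, 0, 0]) cube([760, 340, 40]);
translate([40, 0, 80]) cube([760, 340, 40]);
translate([40, 0, 580]) cube([760, 340, 40]);
translate([40, 0, 1340]) cube([760, 340, 40]);
translate([40, 0, 1660]) cube([760, 340, 40]);
translate([800, 0, 0]) cube([40, 340, 1700]);


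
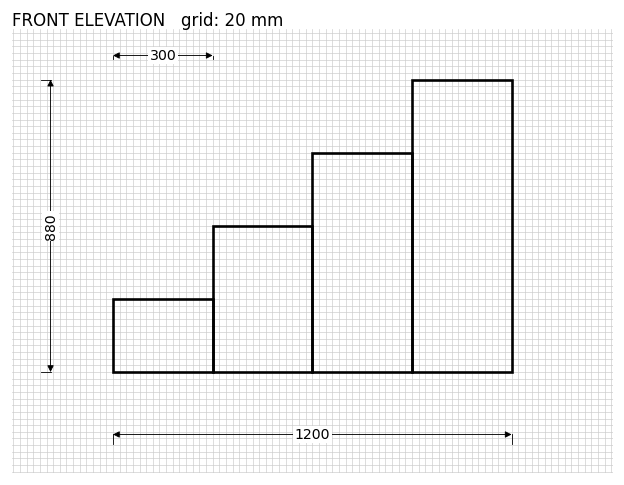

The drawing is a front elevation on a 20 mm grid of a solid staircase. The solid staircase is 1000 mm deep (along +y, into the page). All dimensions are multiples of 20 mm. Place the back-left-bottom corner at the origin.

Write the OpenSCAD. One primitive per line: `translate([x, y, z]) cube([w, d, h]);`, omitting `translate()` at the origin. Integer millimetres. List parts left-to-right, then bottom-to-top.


cube([300, 1000, 220]);
translate([300, 0, 0]) cube([300, 1000, 440]);
translate([600, 0, 0]) cube([300, 1000, 660]);
translate([900, 0, 0]) cube([300, 1000, 880]);


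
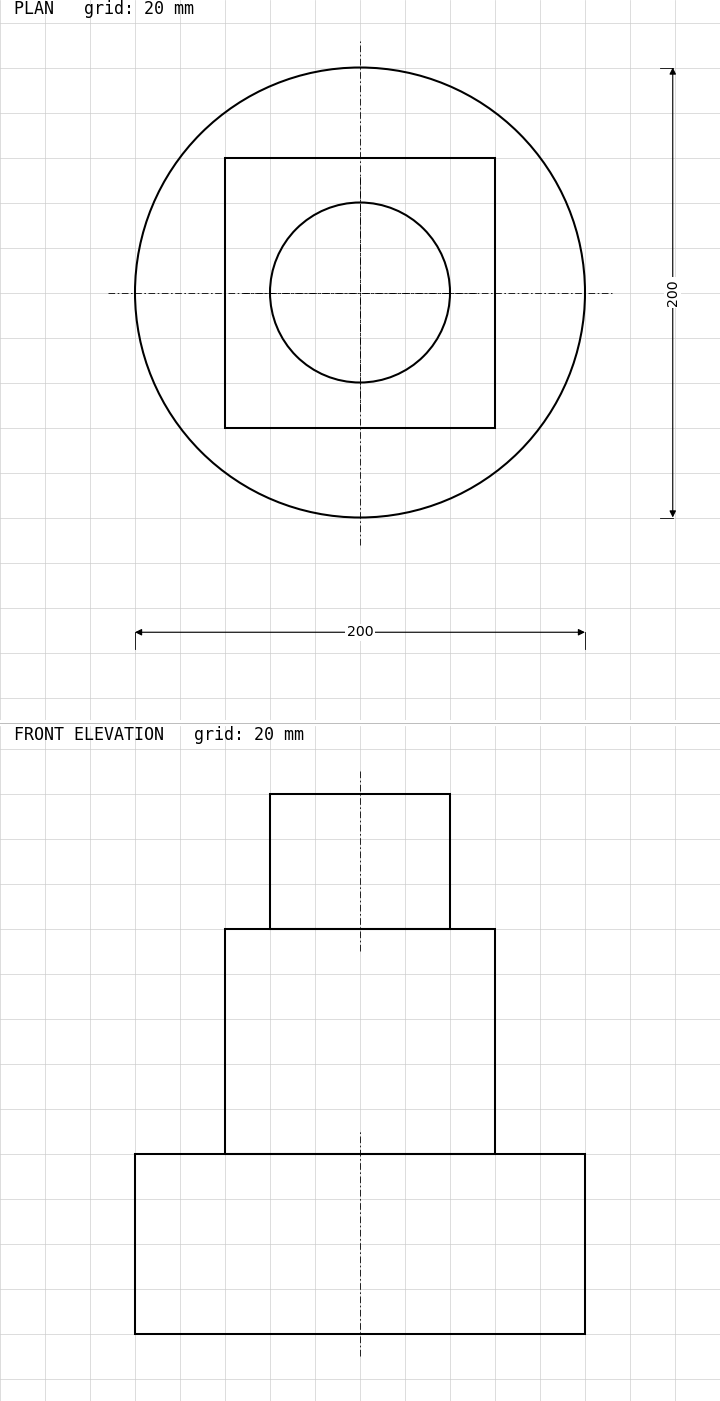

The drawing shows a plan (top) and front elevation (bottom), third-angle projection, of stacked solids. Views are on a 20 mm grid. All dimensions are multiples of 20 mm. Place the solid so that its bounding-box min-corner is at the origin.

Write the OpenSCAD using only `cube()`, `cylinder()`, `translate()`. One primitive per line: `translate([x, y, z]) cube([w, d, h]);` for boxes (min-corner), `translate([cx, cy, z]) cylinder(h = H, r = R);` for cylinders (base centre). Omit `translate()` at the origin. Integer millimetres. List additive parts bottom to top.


translate([100, 100, 0]) cylinder(h = 80, r = 100);
translate([40, 40, 80]) cube([120, 120, 100]);
translate([100, 100, 180]) cylinder(h = 60, r = 40);


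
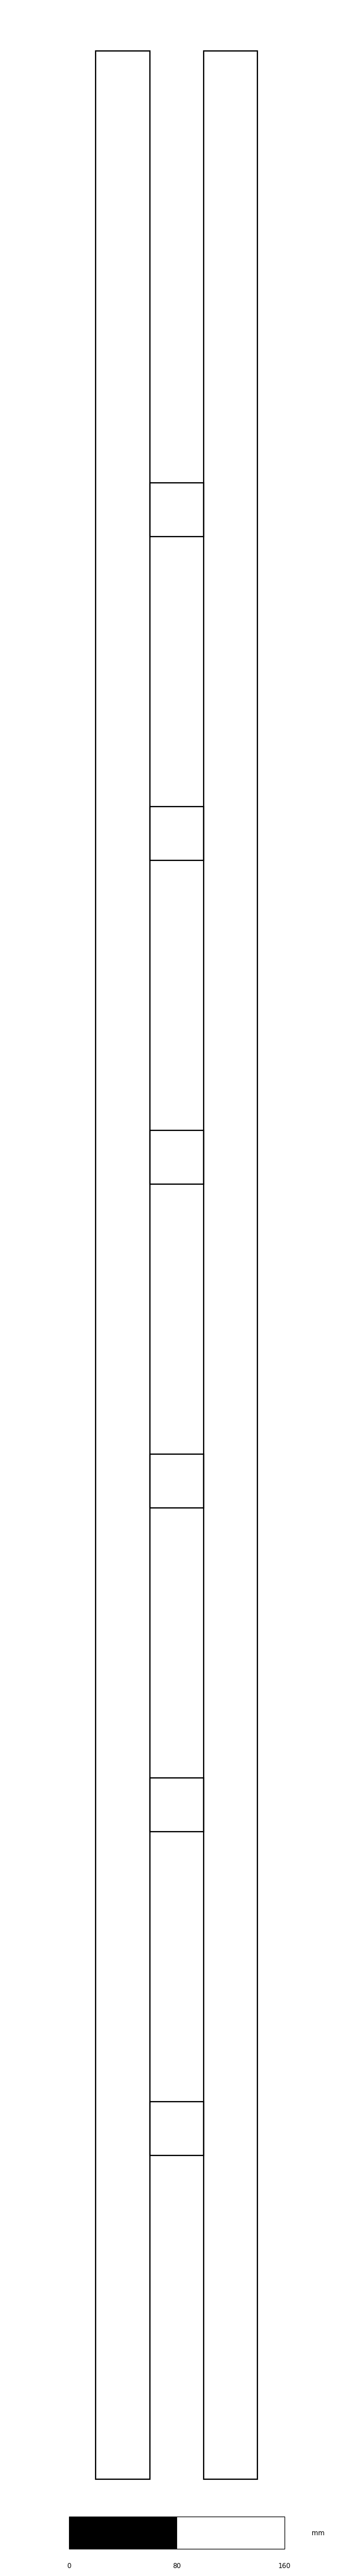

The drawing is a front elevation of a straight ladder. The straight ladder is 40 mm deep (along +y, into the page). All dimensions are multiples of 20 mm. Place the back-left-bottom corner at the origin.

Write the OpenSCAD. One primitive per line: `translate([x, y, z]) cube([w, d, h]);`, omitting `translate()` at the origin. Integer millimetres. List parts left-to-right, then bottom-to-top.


cube([40, 40, 1800]);
translate([40, 0, 240]) cube([40, 40, 40]);
translate([40, 0, 480]) cube([40, 40, 40]);
translate([40, 0, 720]) cube([40, 40, 40]);
translate([40, 0, 960]) cube([40, 40, 40]);
translate([40, 0, 1200]) cube([40, 40, 40]);
translate([40, 0, 1440]) cube([40, 40, 40]);
translate([80, 0, 0]) cube([40, 40, 1800]);


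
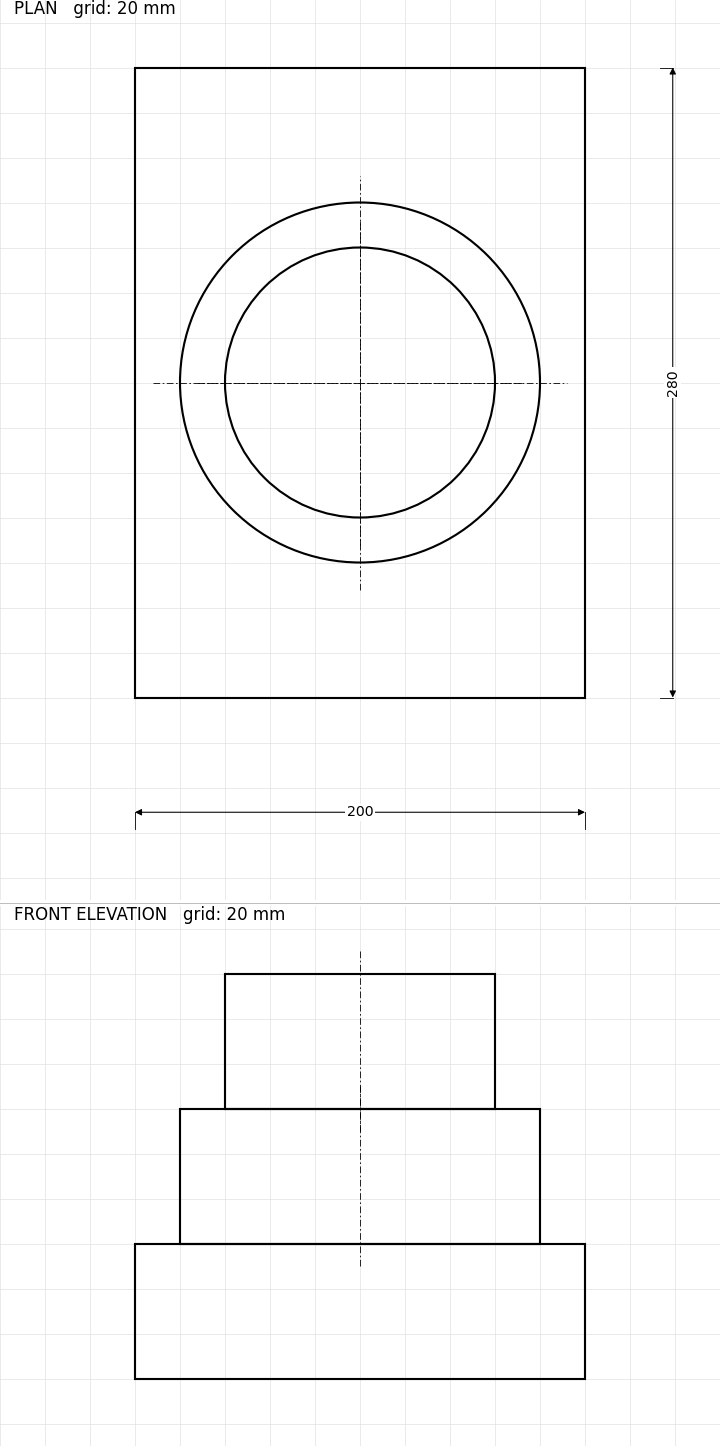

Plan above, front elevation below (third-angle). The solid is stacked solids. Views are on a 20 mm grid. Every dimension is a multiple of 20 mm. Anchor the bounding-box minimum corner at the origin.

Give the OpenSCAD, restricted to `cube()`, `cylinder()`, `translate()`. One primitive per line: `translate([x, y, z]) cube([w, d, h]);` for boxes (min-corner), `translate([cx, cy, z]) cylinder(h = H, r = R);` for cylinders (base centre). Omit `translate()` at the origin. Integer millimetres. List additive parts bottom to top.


cube([200, 280, 60]);
translate([100, 140, 60]) cylinder(h = 60, r = 80);
translate([100, 140, 120]) cylinder(h = 60, r = 60);
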